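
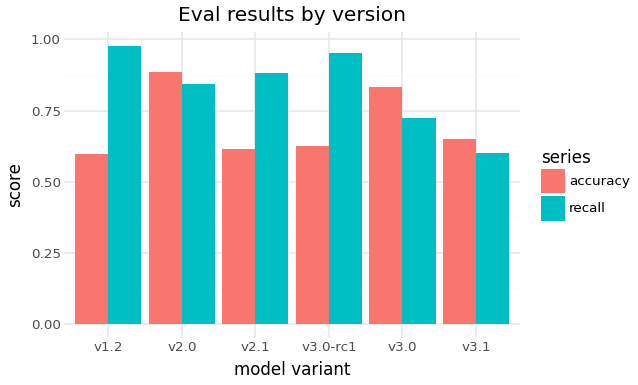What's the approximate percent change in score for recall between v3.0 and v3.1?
v3.0 ≈ 0.7, v3.1 ≈ 0.6; (0.6 − 0.7) / 0.7 ≈ -14.3%.

≈ -14.3%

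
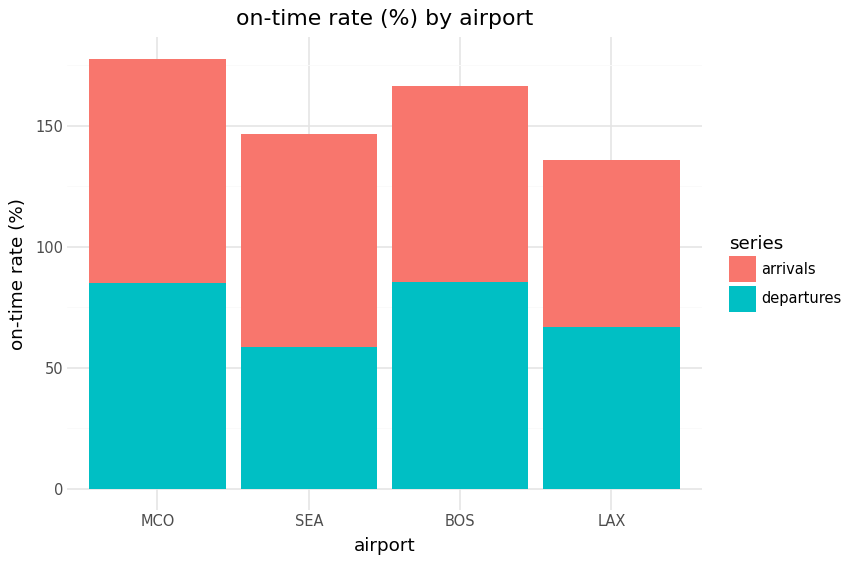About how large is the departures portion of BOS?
≈ 80

departures top ≈ 80, bottom ≈ 0; segment ≈ 80.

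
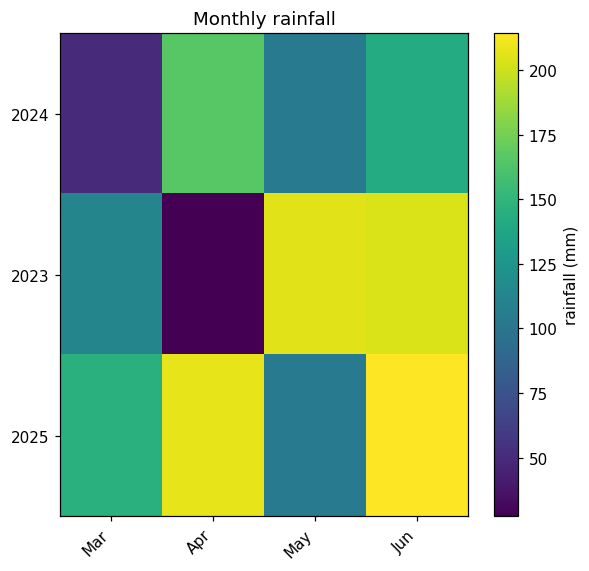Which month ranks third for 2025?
Top 4 for 2025: Jun ≈ 220, Apr ≈ 200, Mar ≈ 140, May ≈ 100.

Mar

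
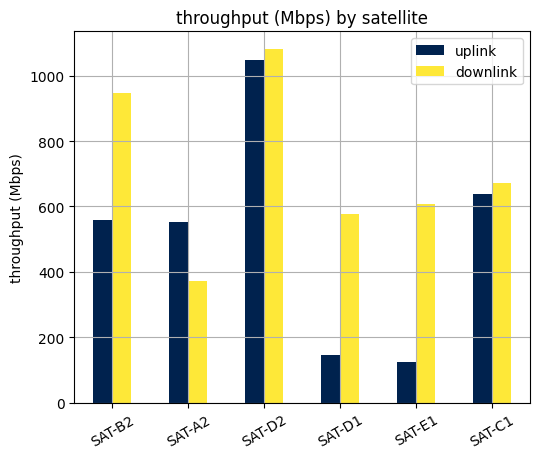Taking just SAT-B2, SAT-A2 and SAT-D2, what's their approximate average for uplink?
≈ 733

(600 + 600 + 1000) / 3 ≈ 733.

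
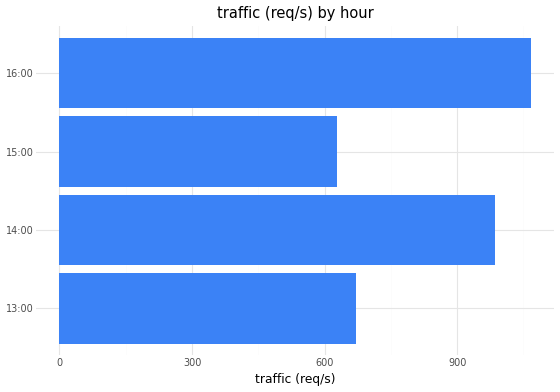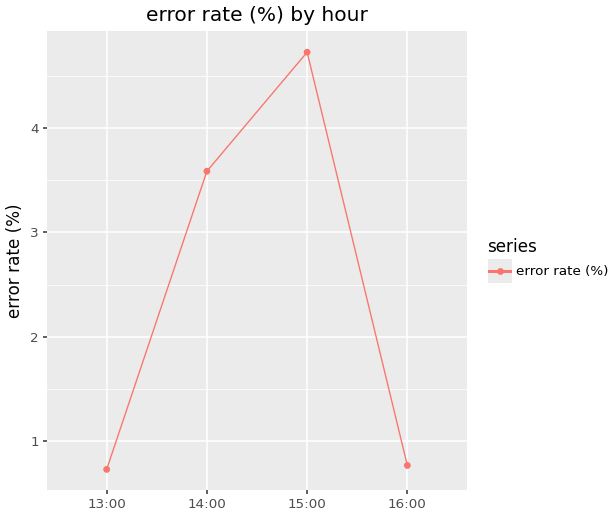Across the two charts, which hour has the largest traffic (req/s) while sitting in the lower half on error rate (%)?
Chart 2 median error rate (%) ≈ 2; below-median hours: 13:00, 16:00. Among those, 16:00 has the highest traffic (req/s) (≈ 1100).

16:00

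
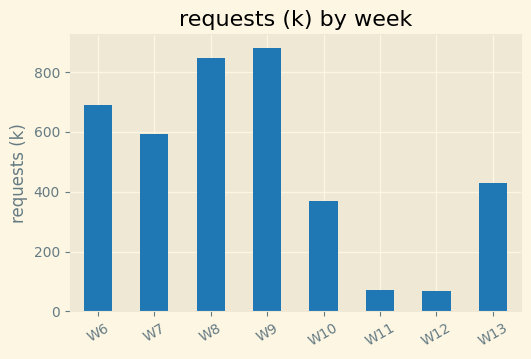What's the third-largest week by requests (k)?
Top 4: W9 ≈ 900, W8 ≈ 800, W6 ≈ 700, W7 ≈ 600.

W6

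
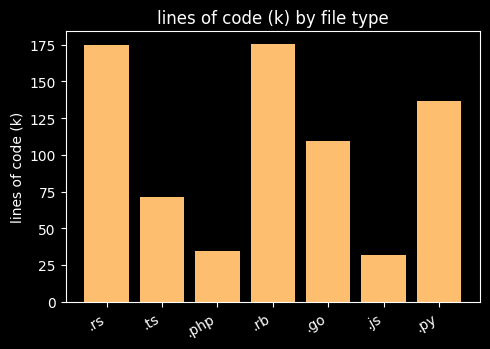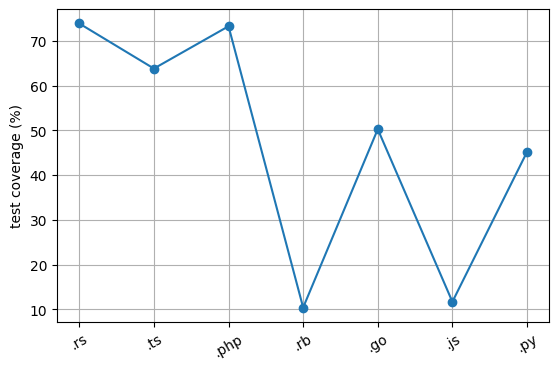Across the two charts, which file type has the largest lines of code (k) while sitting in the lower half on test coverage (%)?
.rb

Chart 2 median test coverage (%) ≈ 50; below-median file types: .rb, .js, .py. Among those, .rb has the highest lines of code (k) (≈ 180).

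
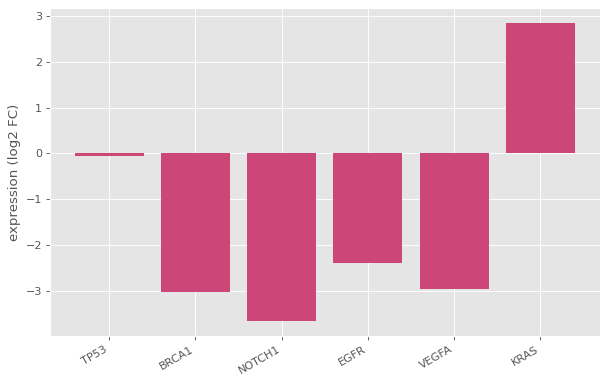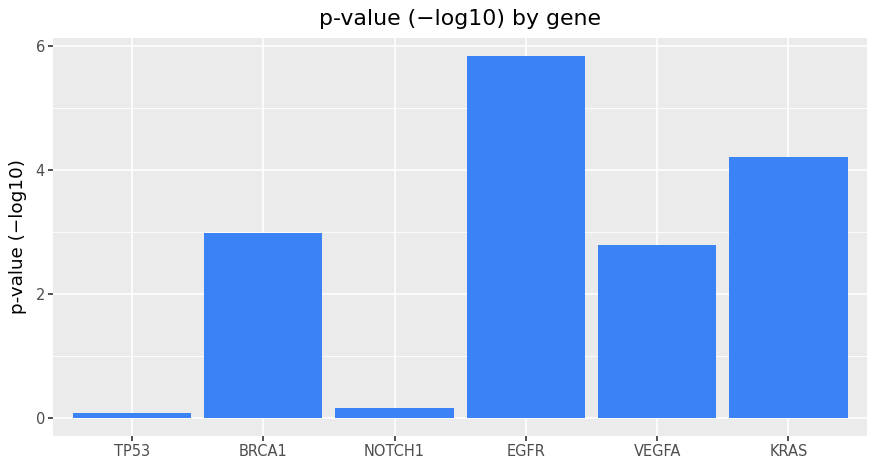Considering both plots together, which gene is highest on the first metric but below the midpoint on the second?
TP53

Chart 2 median p-value (−log10) ≈ 3; below-median genes: TP53, NOTCH1, VEGFA. Among those, TP53 has the highest expression (log2 FC) (≈ 0).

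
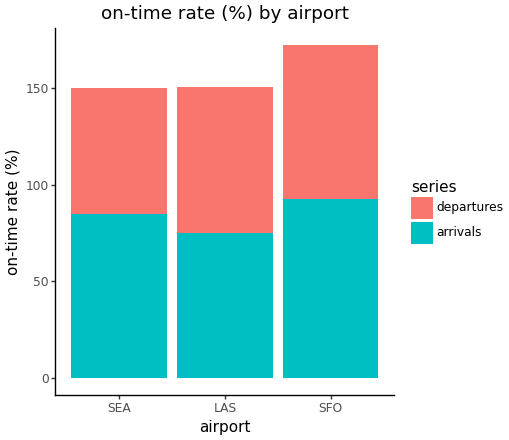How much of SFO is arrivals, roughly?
≈ 100

arrivals top ≈ 100, bottom ≈ 0; segment ≈ 100.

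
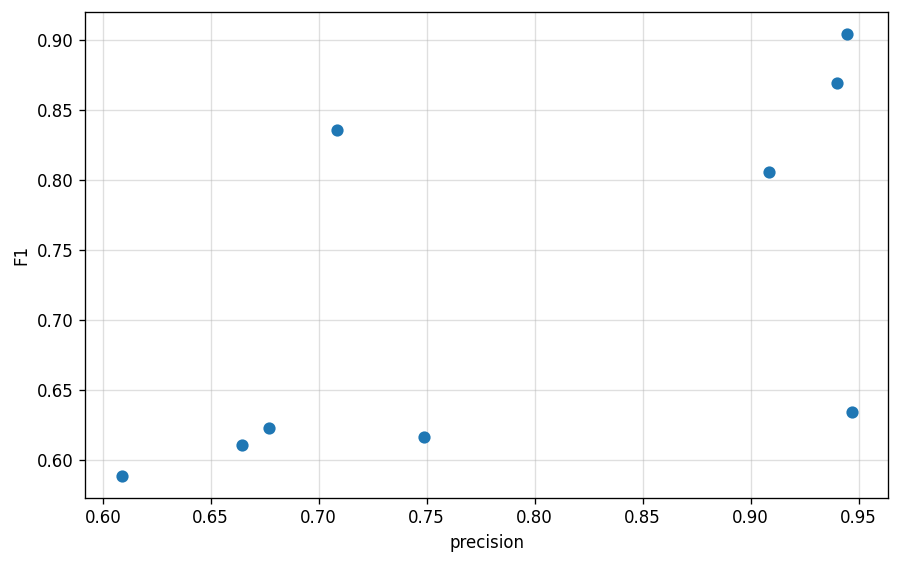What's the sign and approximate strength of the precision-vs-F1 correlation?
Points are positively correlated; moderate (|r| ≈ 0.6).

positive, moderate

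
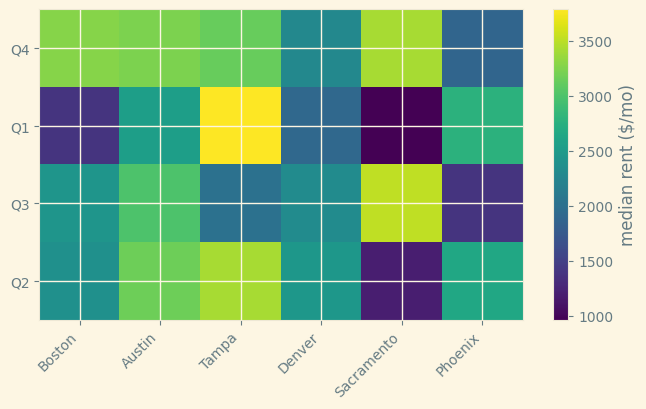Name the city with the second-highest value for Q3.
Austin

Top 3 for Q3: Sacramento ≈ 3500, Austin ≈ 3000, Boston ≈ 2500.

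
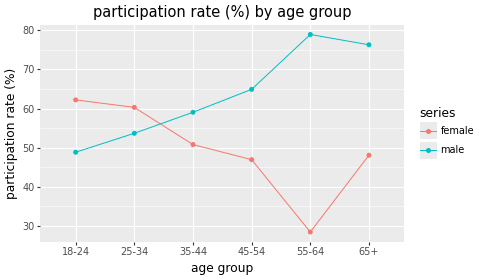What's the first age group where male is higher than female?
25-34: male ≈ 55 vs female ≈ 60 (not yet); 35-44: male ≈ 60 vs female ≈ 50 (first crossover).

35-44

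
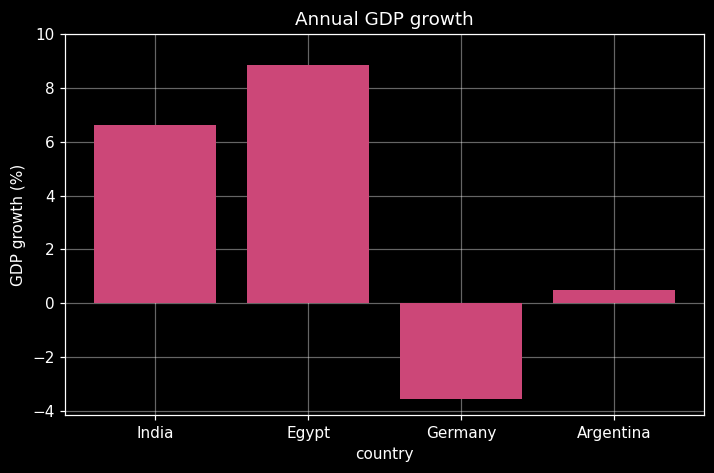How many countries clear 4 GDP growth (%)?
Above 4: India, Egypt.

2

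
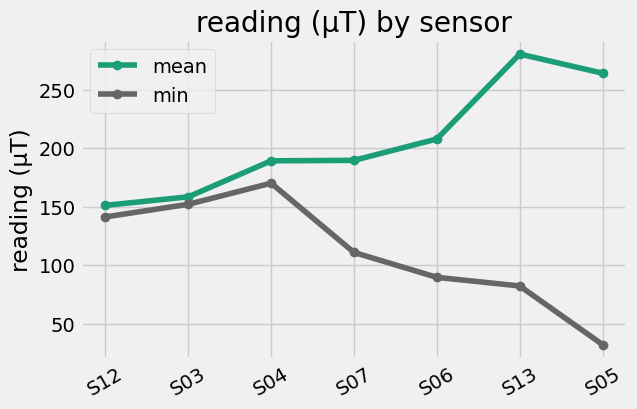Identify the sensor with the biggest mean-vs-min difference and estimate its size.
S05: mean ≈ 275, min ≈ 25 → gap ≈ 250. Next-largest (S13) is only ≈ 200.

S05, ≈ 250 µT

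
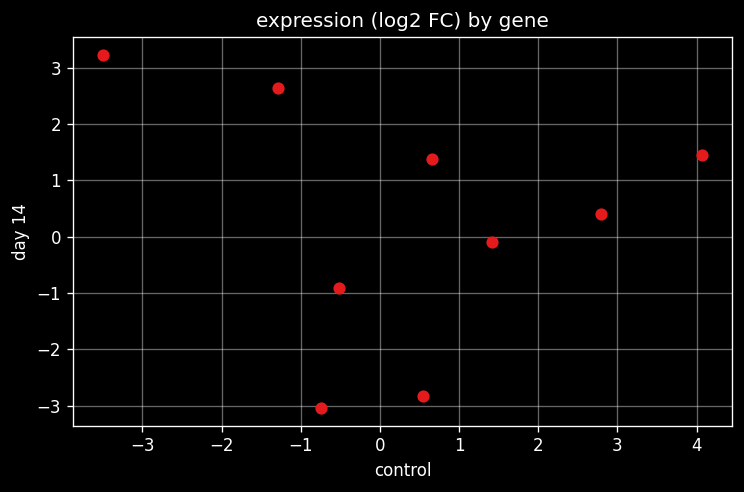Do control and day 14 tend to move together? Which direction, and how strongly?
no clear correlation

Points are roughly uncorrelated; weak (|r| ≈ 0.2).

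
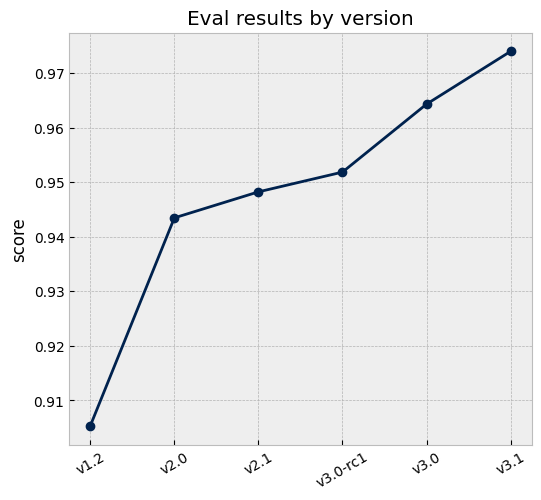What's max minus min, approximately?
≈ 0.06

Max v3.1 ≈ 0.97, min v1.2 ≈ 0.91; range ≈ 0.06.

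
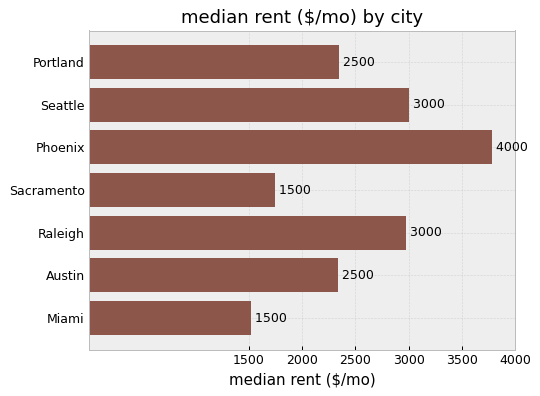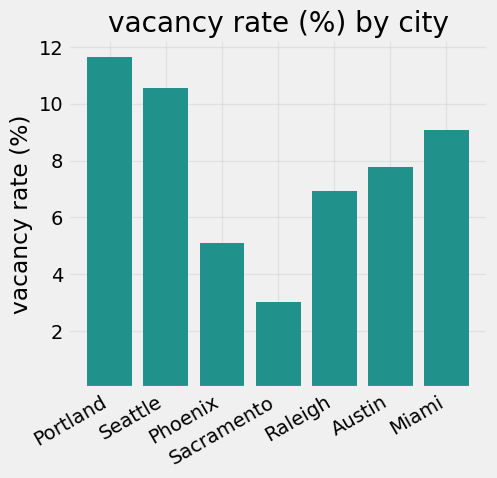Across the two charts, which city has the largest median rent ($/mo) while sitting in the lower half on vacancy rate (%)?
Phoenix

Chart 2 median vacancy rate (%) ≈ 8; below-median cities: Phoenix, Sacramento, Raleigh. Among those, Phoenix has the highest median rent ($/mo) (≈ 4000).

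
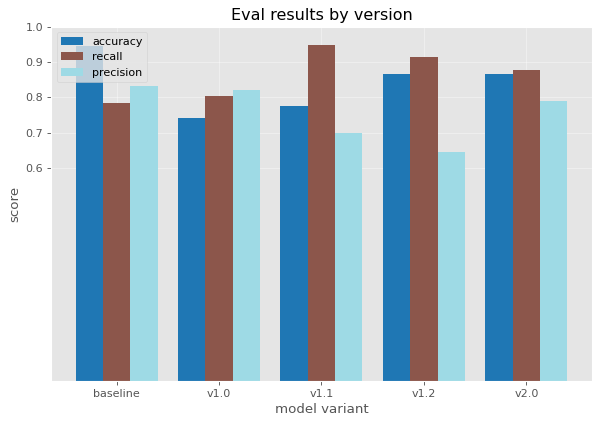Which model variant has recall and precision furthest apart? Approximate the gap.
v1.2: recall ≈ 0.9, precision ≈ 0.6 → gap ≈ 0.3. Next-largest (v1.1) is only ≈ 0.2.

v1.2, ≈ 0.3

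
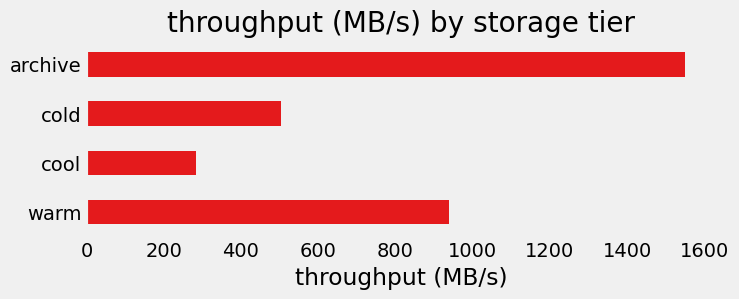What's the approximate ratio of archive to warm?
≈ 1.6×

archive ≈ 1600, warm ≈ 1000; 1600/1000 ≈ 1.6.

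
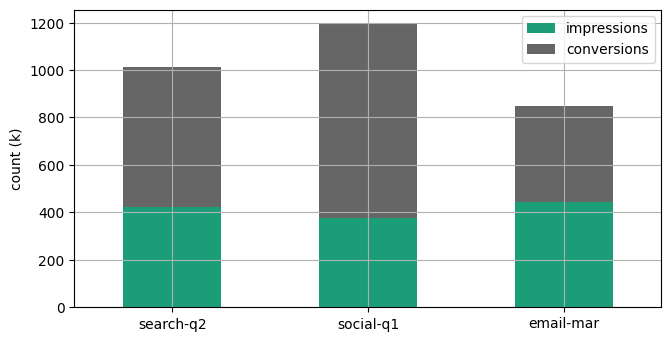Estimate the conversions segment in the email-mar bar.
≈ 400

conversions top ≈ 800, bottom ≈ 400; segment ≈ 400.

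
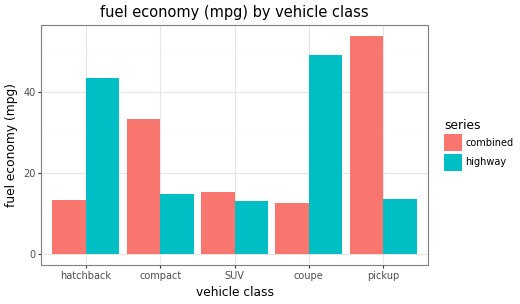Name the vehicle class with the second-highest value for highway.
Top 3 for highway: coupe ≈ 50, hatchback ≈ 45, compact ≈ 15.

hatchback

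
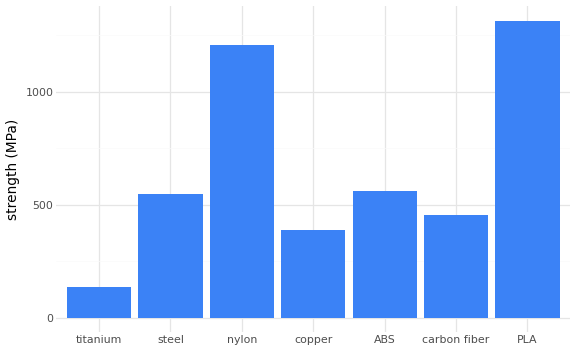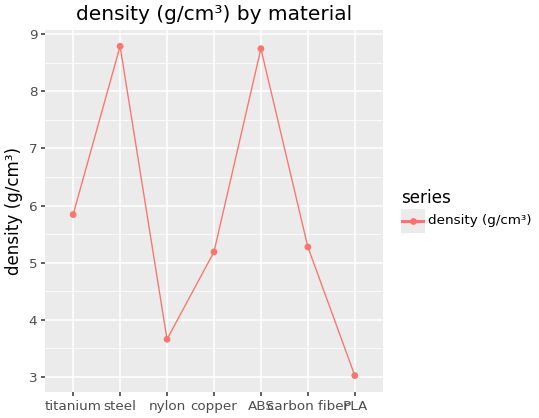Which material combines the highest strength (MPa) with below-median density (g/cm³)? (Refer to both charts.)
PLA

Chart 2 median density (g/cm³) ≈ 5; below-median materials: nylon, copper, PLA. Among those, PLA has the highest strength (MPa) (≈ 1400).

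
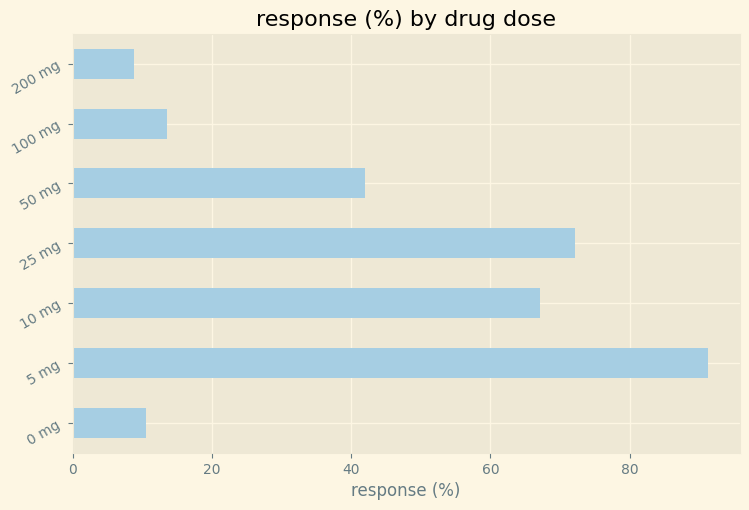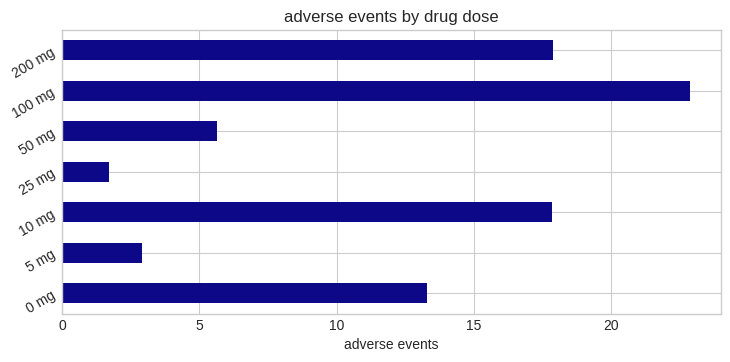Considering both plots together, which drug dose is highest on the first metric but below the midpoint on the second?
Chart 2 median adverse events ≈ 15; below-median drug doses: 5 mg, 25 mg, 50 mg. Among those, 5 mg has the highest response (%) (≈ 90).

5 mg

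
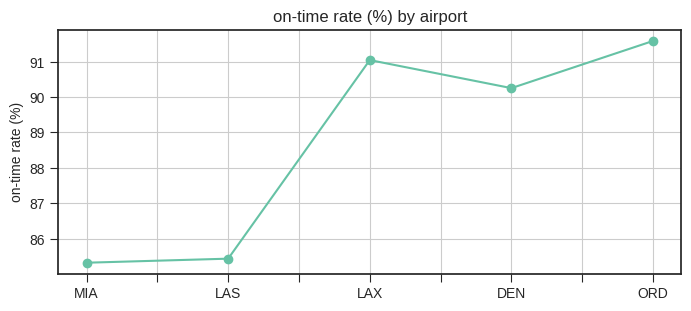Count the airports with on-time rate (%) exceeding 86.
3

Above 86: LAX, DEN, ORD.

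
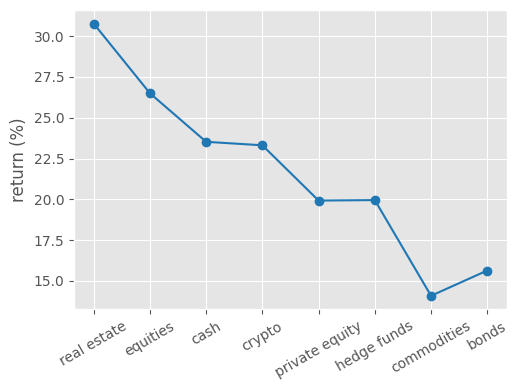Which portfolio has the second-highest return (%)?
equities

Top 3: real estate ≈ 30, equities ≈ 26, cash ≈ 24.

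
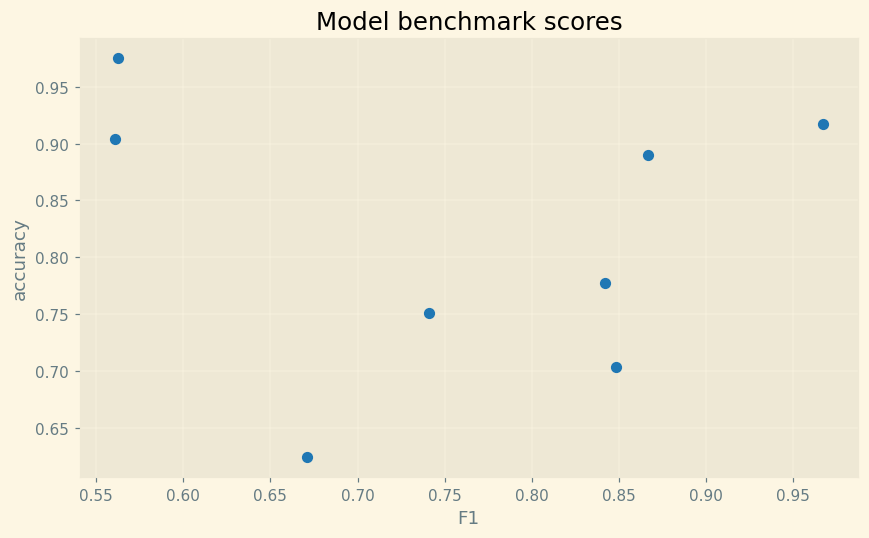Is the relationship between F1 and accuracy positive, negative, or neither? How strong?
Points are roughly uncorrelated; weak (|r| ≈ 0.1).

no clear correlation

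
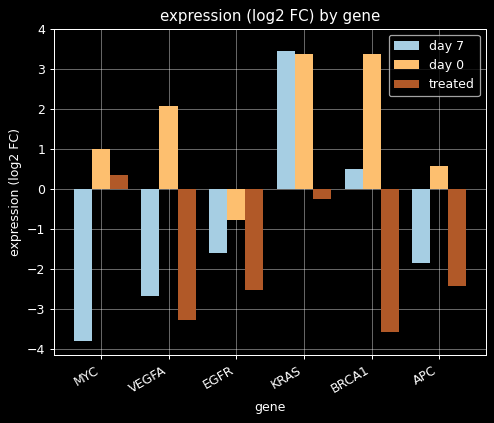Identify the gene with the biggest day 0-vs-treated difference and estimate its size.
BRCA1: day 0 ≈ 3, treated ≈ -4 → gap ≈ 7. Next-largest (VEGFA) is only ≈ 5.

BRCA1, ≈ 7 log2 FC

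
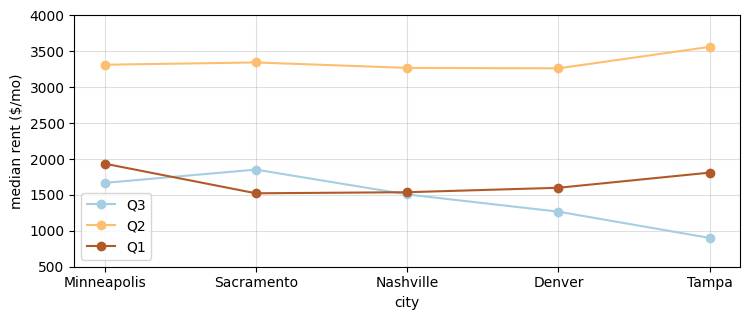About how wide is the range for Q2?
Max Tampa ≈ 3500, min Denver ≈ 3500; range ≈ 0.

≈ 0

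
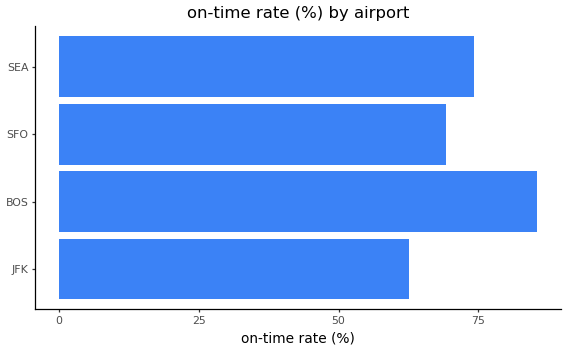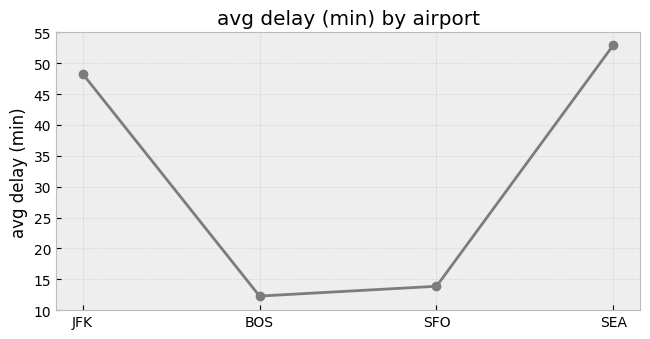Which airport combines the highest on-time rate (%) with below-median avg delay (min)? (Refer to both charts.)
Chart 2 median avg delay (min) ≈ 30; below-median airports: BOS, SFO. Among those, BOS has the highest on-time rate (%) (≈ 90).

BOS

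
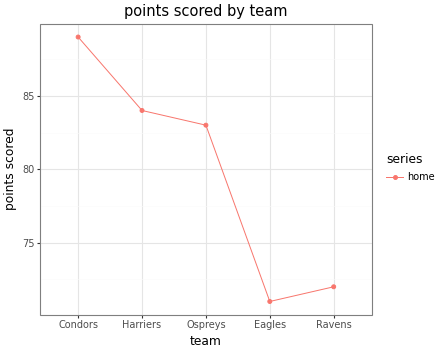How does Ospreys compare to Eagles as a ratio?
≈ 1.17×

Ospreys ≈ 84, Eagles ≈ 72; 84/72 ≈ 1.17.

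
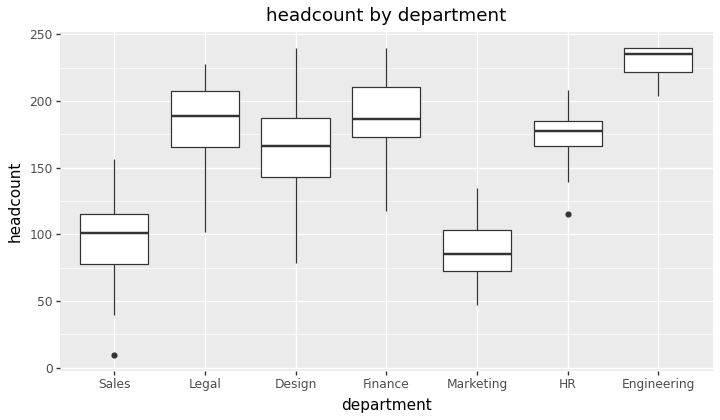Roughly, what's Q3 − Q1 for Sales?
≈ 40

Q3 ≈ 120, Q1 ≈ 80; IQR ≈ 40.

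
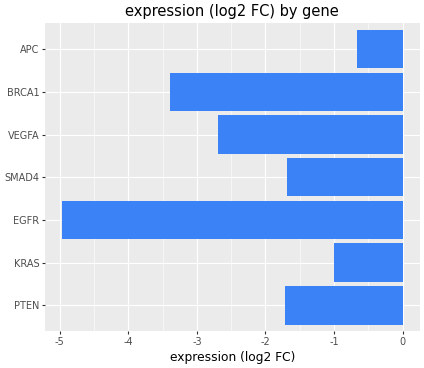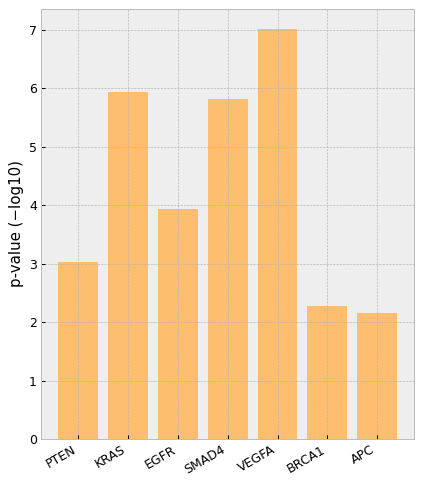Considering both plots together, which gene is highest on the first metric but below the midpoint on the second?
Chart 2 median p-value (−log10) ≈ 4; below-median genes: PTEN, BRCA1, APC. Among those, APC has the highest expression (log2 FC) (≈ -1).

APC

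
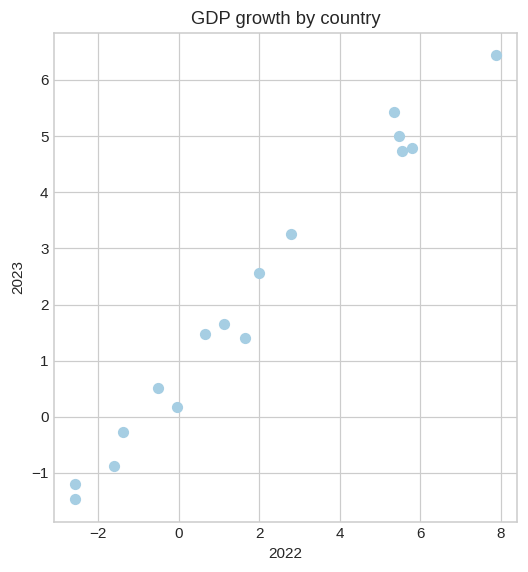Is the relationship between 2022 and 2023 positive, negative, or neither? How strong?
Points are positively correlated; strong (|r| ≈ 1.0).

positive, strong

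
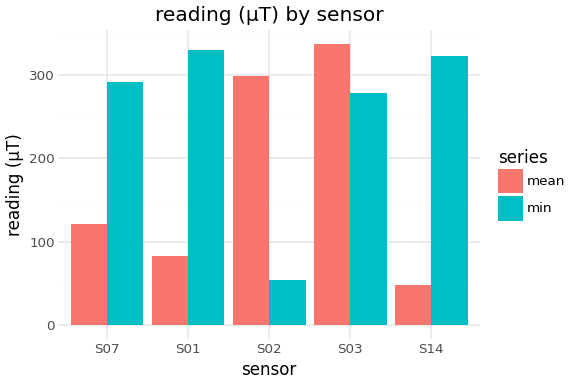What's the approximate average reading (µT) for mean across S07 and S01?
≈ 100

(100 + 100) / 2 ≈ 100.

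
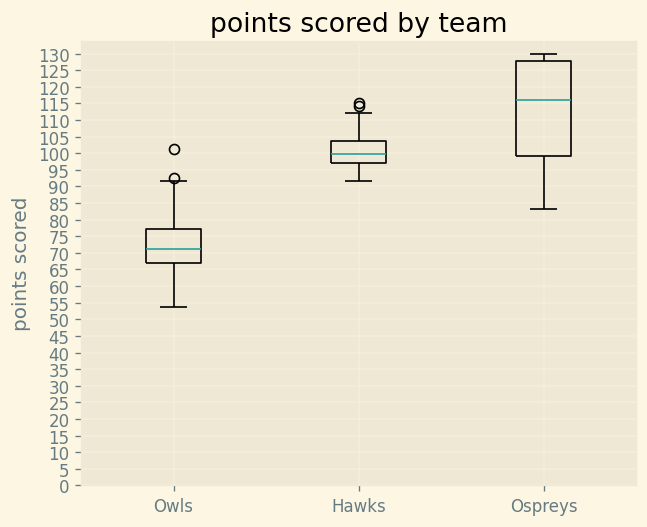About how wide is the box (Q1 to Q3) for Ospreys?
≈ 30

Q3 ≈ 130, Q1 ≈ 100; IQR ≈ 30.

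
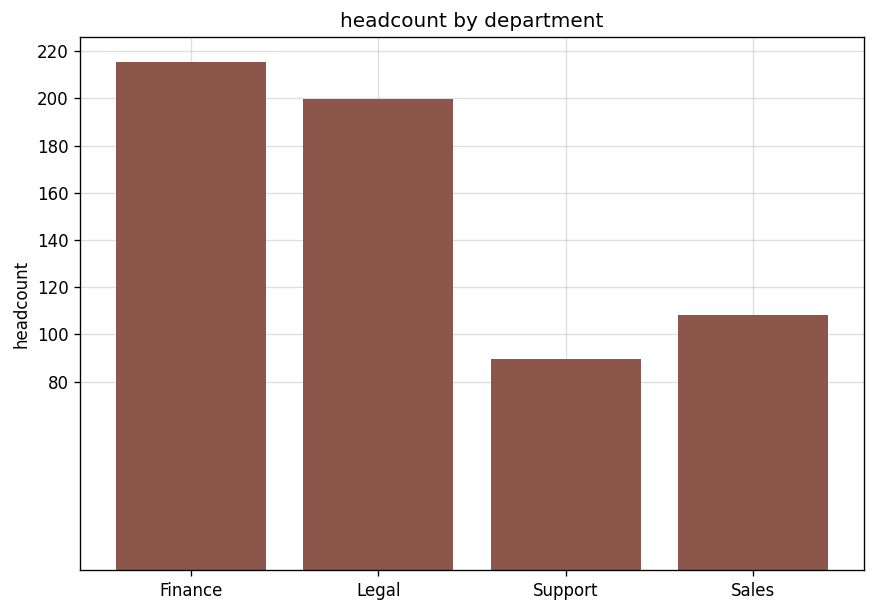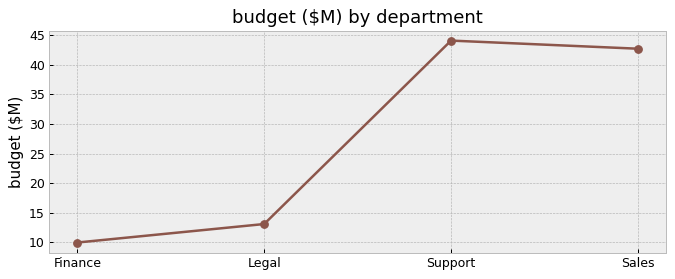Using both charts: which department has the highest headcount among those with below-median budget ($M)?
Chart 2 median budget ($M) ≈ 30; below-median departments: Finance, Legal. Among those, Finance has the highest headcount (≈ 220).

Finance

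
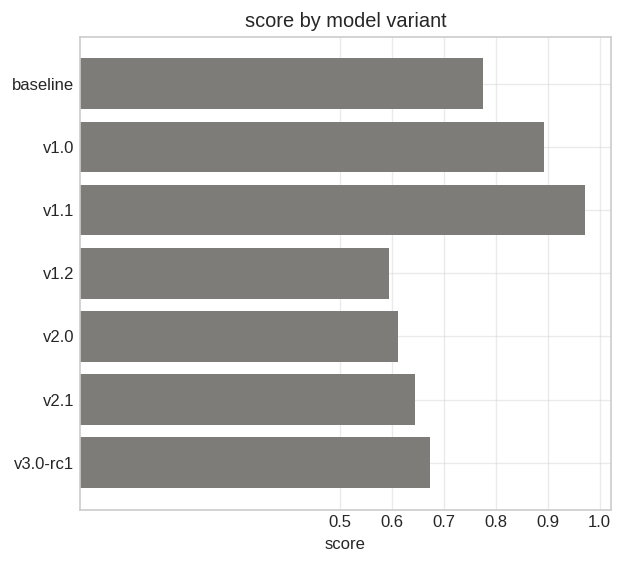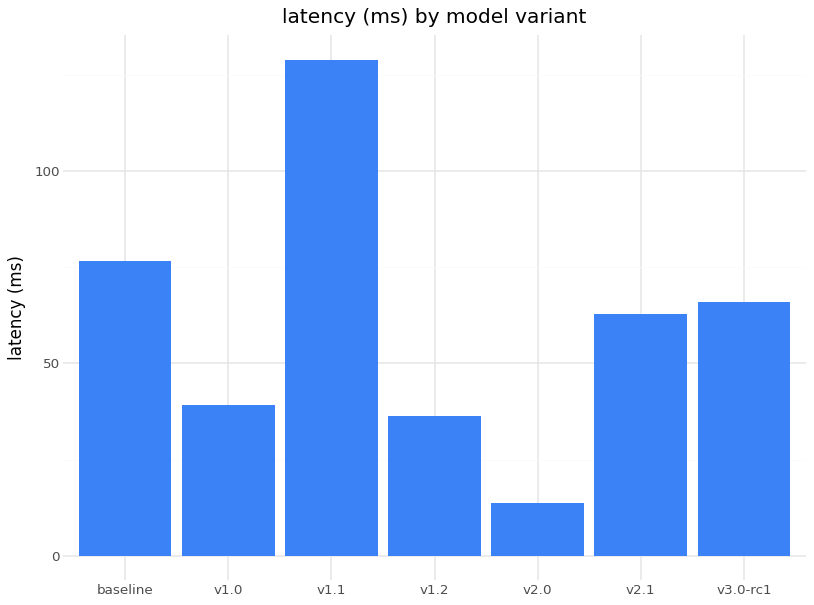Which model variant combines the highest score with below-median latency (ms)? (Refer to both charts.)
v1.0

Chart 2 median latency (ms) ≈ 60; below-median model variants: v1.0, v1.2, v2.0. Among those, v1.0 has the highest score (≈ 0.9).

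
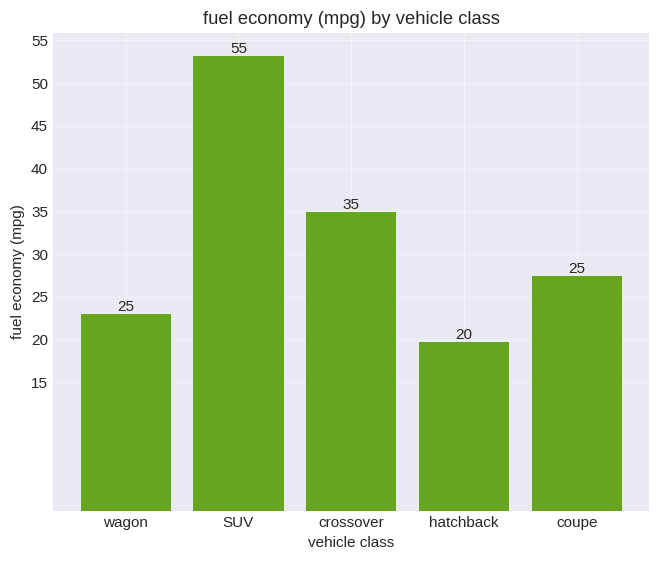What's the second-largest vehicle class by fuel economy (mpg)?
Top 3: SUV ≈ 55, crossover ≈ 35, coupe ≈ 25.

crossover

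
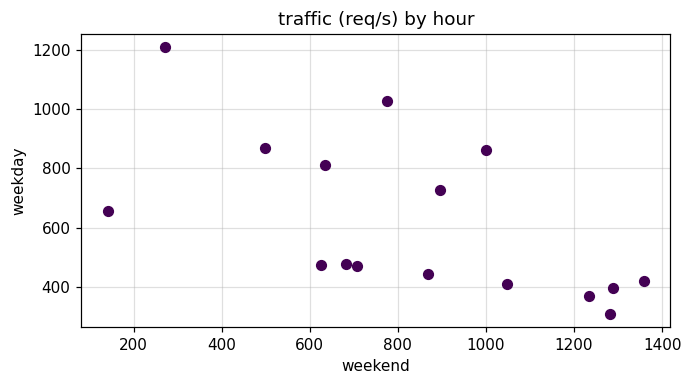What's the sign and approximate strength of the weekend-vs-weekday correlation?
negative, moderate

Points are negatively correlated; moderate (|r| ≈ 0.6).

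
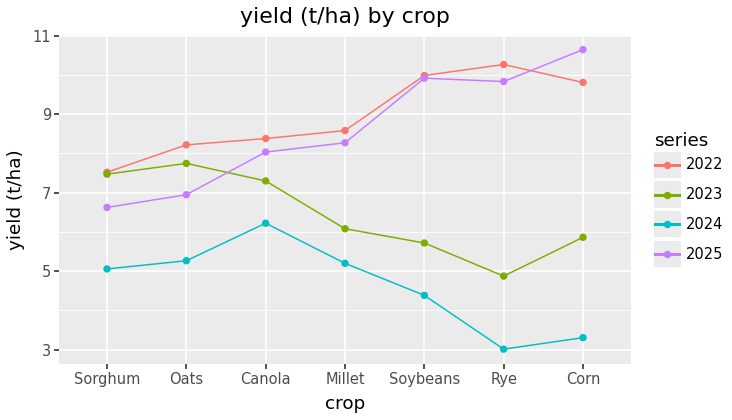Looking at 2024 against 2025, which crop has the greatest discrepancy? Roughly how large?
Corn: 2024 ≈ 3, 2025 ≈ 11 → gap ≈ 8. Next-largest (Rye) is only ≈ 7.

Corn, ≈ 8 t/ha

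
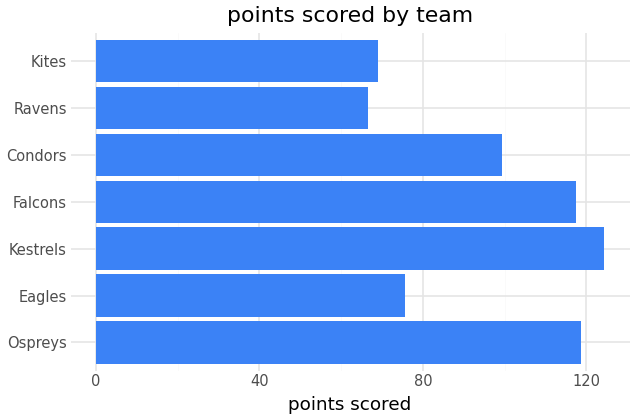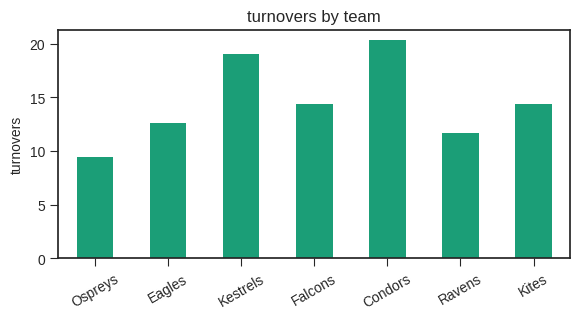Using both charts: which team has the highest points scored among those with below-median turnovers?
Ospreys

Chart 2 median turnovers ≈ 14; below-median teams: Ospreys, Eagles, Ravens. Among those, Ospreys has the highest points scored (≈ 120).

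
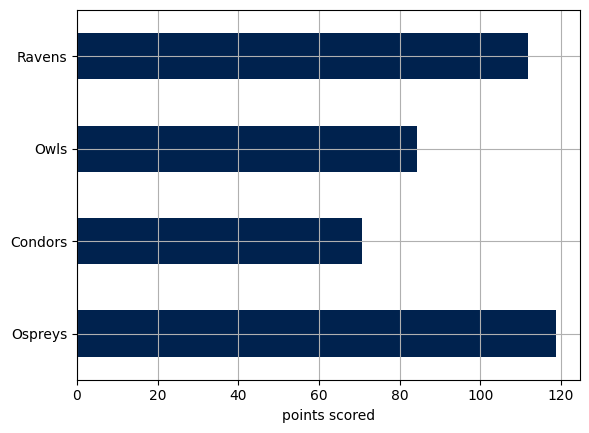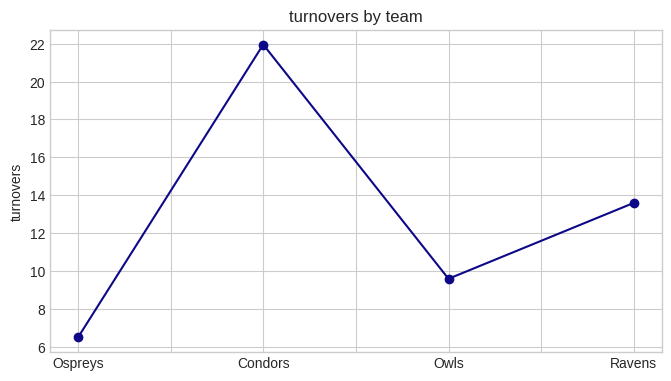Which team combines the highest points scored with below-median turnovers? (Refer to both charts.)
Chart 2 median turnovers ≈ 10; below-median teams: Ospreys, Owls. Among those, Ospreys has the highest points scored (≈ 120).

Ospreys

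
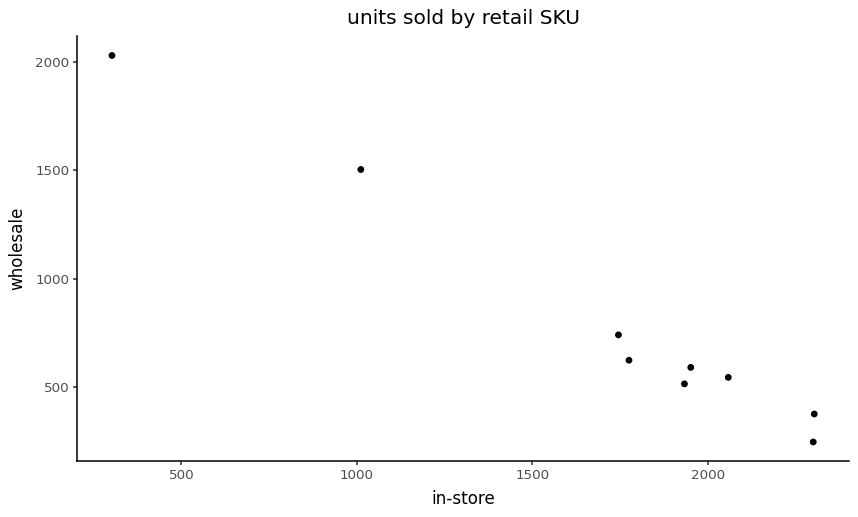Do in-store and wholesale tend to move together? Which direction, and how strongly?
Points are negatively correlated; strong (|r| ≈ 1.0).

negative, strong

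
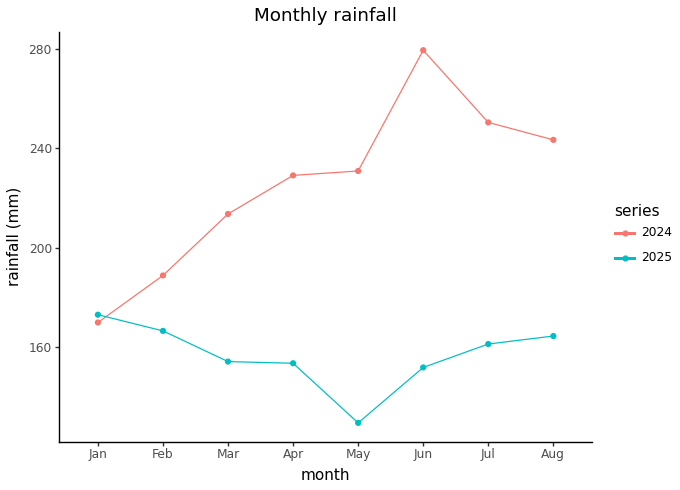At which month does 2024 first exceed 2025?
Feb

Jan: 2024 ≈ 160 vs 2025 ≈ 180 (not yet); Feb: 2024 ≈ 180 vs 2025 ≈ 160 (first crossover).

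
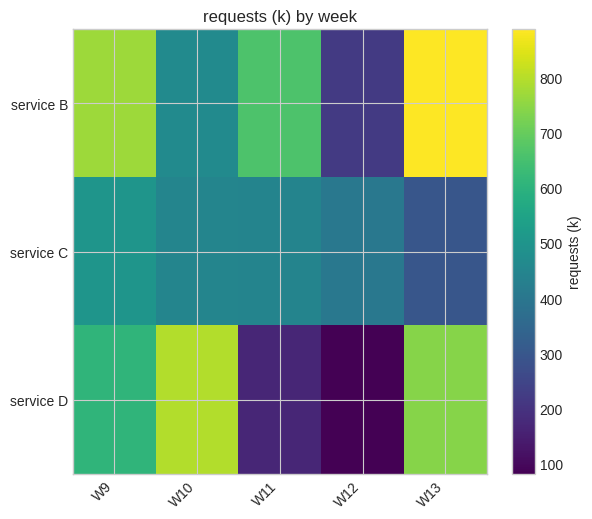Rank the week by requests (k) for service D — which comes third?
W9

Top 4 for service D: W10 ≈ 800, W13 ≈ 700, W9 ≈ 600, W11 ≈ 200.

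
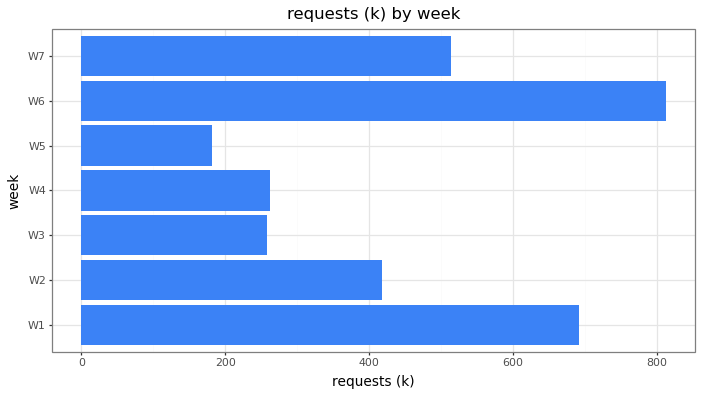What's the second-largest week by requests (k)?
Top 3: W6 ≈ 800, W1 ≈ 700, W7 ≈ 500.

W1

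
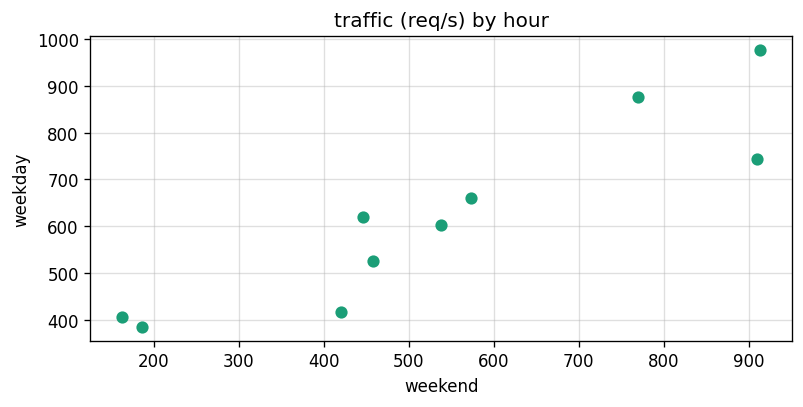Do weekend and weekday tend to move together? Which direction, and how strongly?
Points are positively correlated; strong (|r| ≈ 0.9).

positive, strong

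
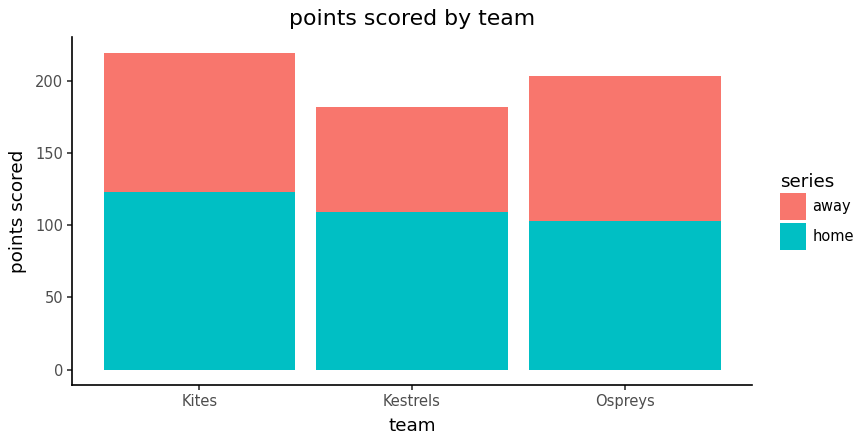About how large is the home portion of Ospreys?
home top ≈ 100, bottom ≈ 0; segment ≈ 100.

≈ 100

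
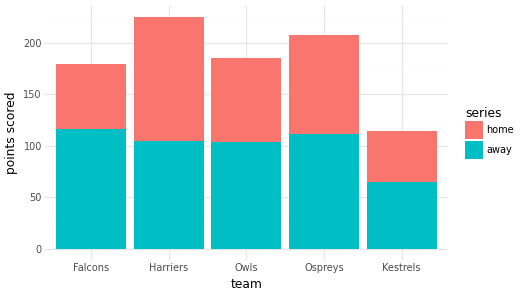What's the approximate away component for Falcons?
≈ 120

away top ≈ 120, bottom ≈ 0; segment ≈ 120.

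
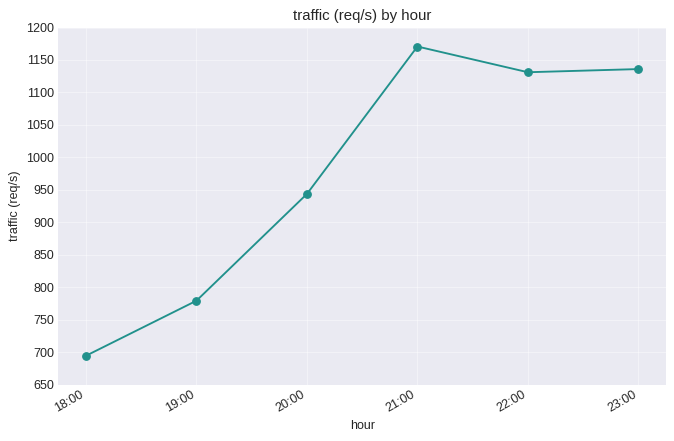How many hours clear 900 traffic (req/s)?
4

Above 900: 20:00, 21:00, 22:00, 23:00.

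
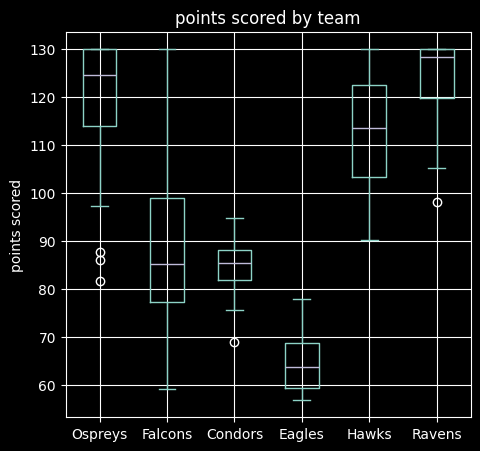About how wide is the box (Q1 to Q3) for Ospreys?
≈ 15

Q3 ≈ 130, Q1 ≈ 115; IQR ≈ 15.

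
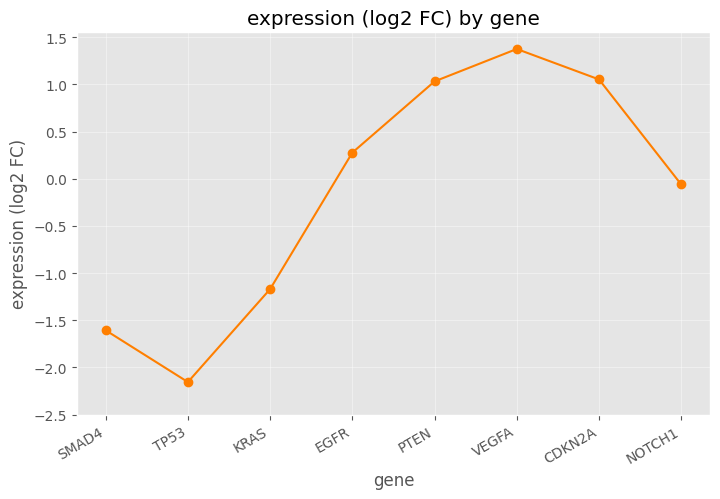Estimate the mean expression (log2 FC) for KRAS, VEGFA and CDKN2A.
≈ 0.5

(-1.0 + 1.5 + 1.0) / 3 ≈ 0.5.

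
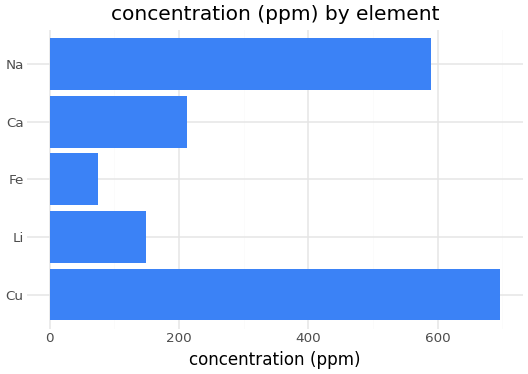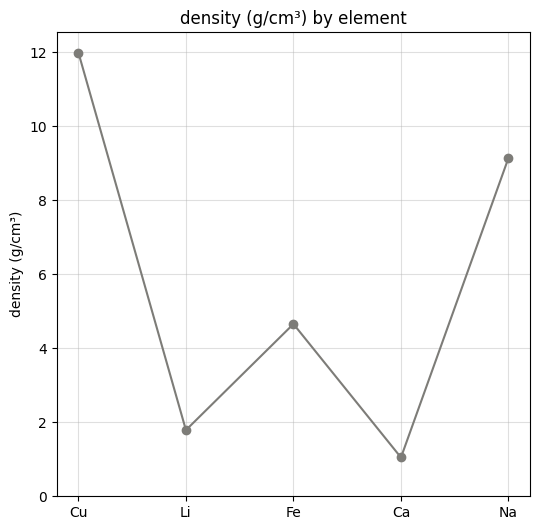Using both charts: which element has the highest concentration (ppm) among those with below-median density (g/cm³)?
Chart 2 median density (g/cm³) ≈ 4; below-median elements: Li, Ca. Among those, Ca has the highest concentration (ppm) (≈ 200).

Ca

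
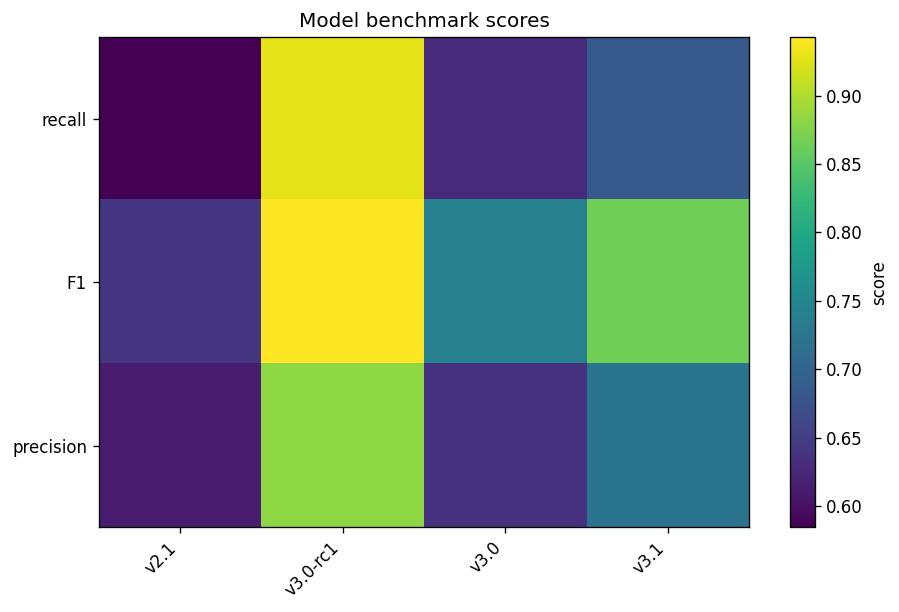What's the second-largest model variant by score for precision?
v3.1

Top 3 for precision: v3.0-rc1 ≈ 0.90, v3.1 ≈ 0.70, v3.0 ≈ 0.65.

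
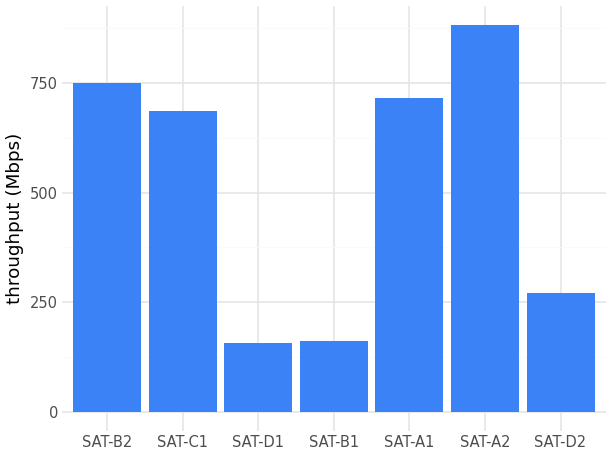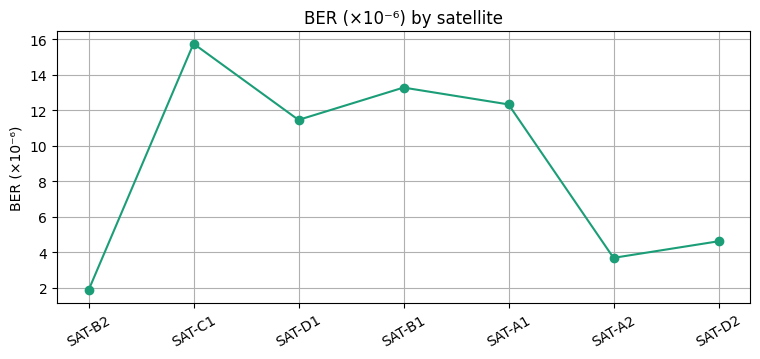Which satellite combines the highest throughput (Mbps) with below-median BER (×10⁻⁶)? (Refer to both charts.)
Chart 2 median BER (×10⁻⁶) ≈ 12; below-median satellites: SAT-B2, SAT-A2, SAT-D2. Among those, SAT-A2 has the highest throughput (Mbps) (≈ 900).

SAT-A2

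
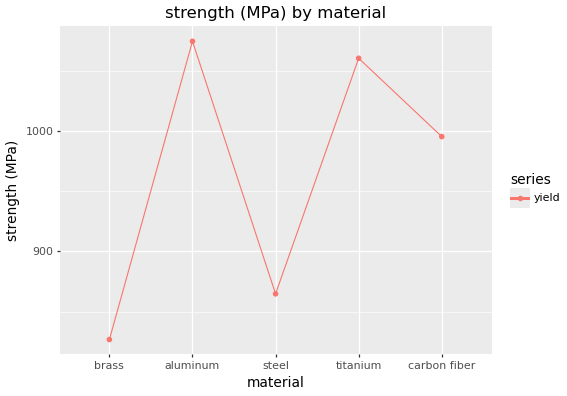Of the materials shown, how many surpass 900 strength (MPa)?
3

Above 900: aluminum, titanium, carbon fiber.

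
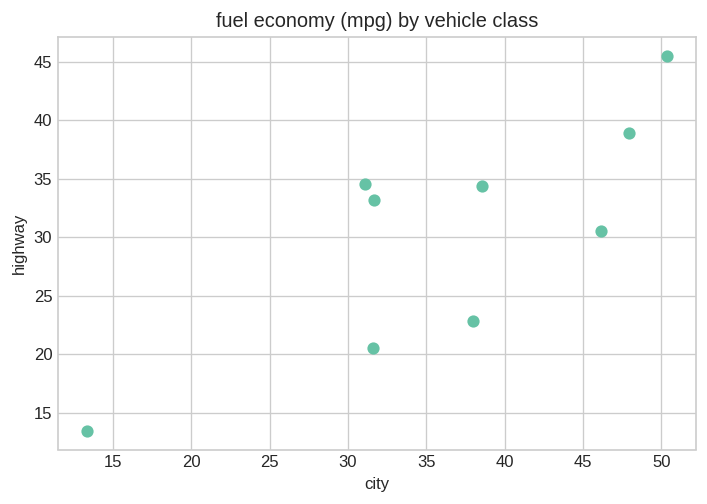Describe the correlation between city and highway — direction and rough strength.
positive, strong

Points are positively correlated; strong (|r| ≈ 0.8).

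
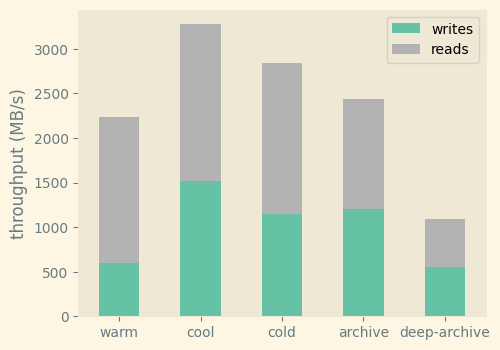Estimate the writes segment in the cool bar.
≈ 1500

writes top ≈ 1500, bottom ≈ 0; segment ≈ 1500.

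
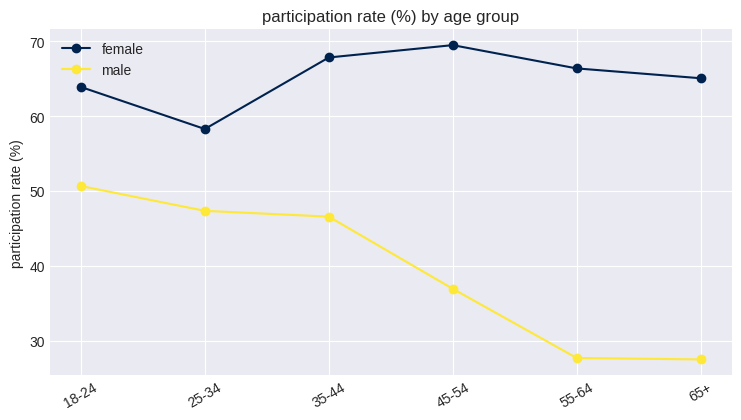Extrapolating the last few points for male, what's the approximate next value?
≈ 20

Last three: 35, 30, 25 → slope ≈ -5/step → next ≈ 20.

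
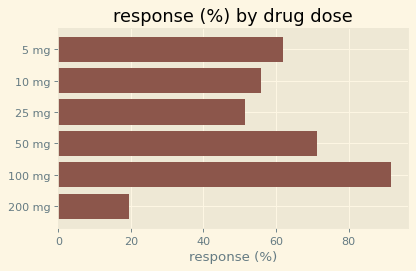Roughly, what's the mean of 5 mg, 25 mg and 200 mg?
(60 + 50 + 20) / 3 ≈ 43.

≈ 43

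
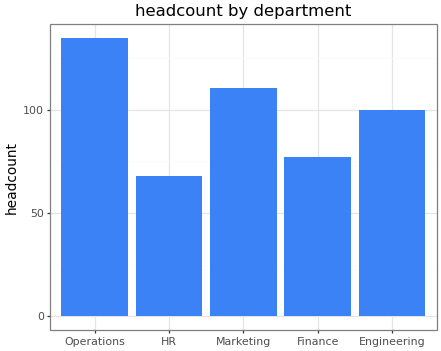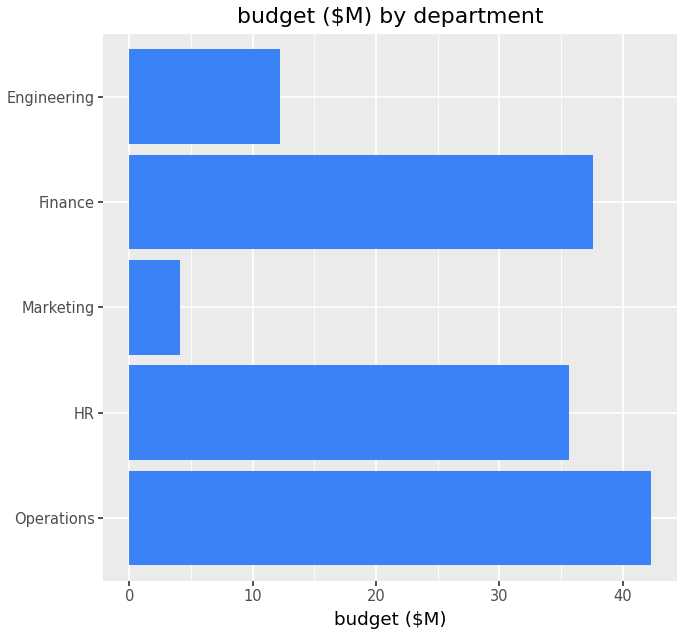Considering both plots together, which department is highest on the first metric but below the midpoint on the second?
Marketing

Chart 2 median budget ($M) ≈ 35; below-median departments: Marketing, Engineering. Among those, Marketing has the highest headcount (≈ 120).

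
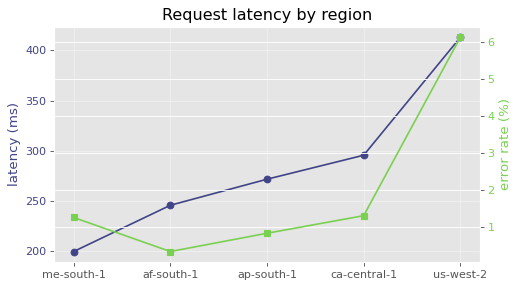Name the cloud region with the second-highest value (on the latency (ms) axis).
Top 3 (on the latency (ms) axis): us-west-2 ≈ 420, ca-central-1 ≈ 300, ap-south-1 ≈ 280.

ca-central-1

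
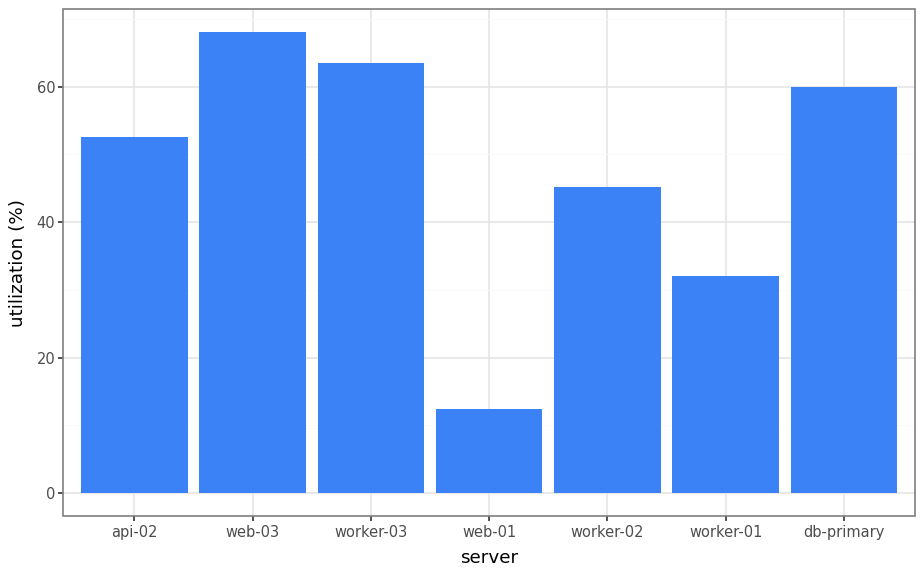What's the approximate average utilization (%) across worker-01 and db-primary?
(30 + 60) / 2 ≈ 45.

≈ 45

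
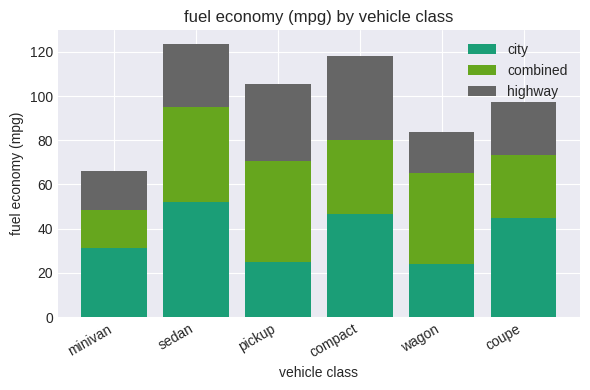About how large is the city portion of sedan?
≈ 60

city top ≈ 60, bottom ≈ 0; segment ≈ 60.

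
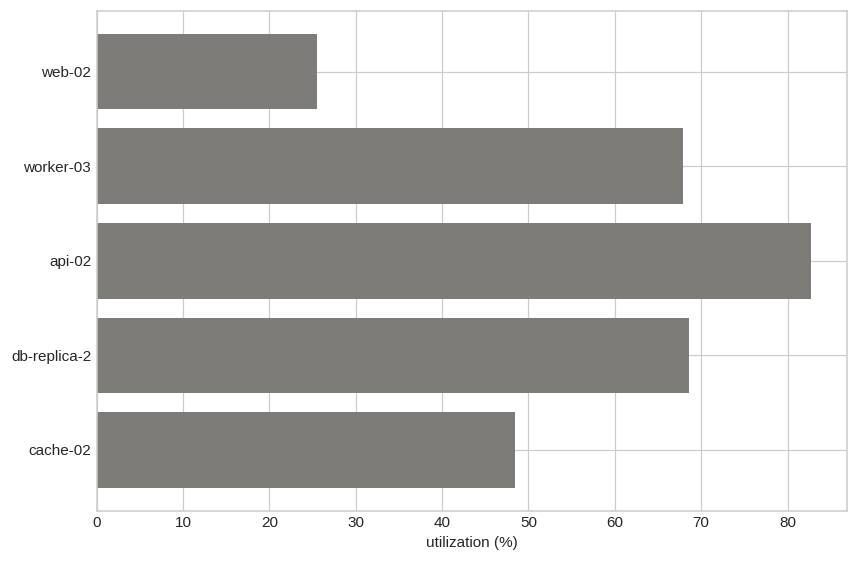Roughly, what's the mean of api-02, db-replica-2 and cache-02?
(80 + 70 + 50) / 3 ≈ 67.

≈ 67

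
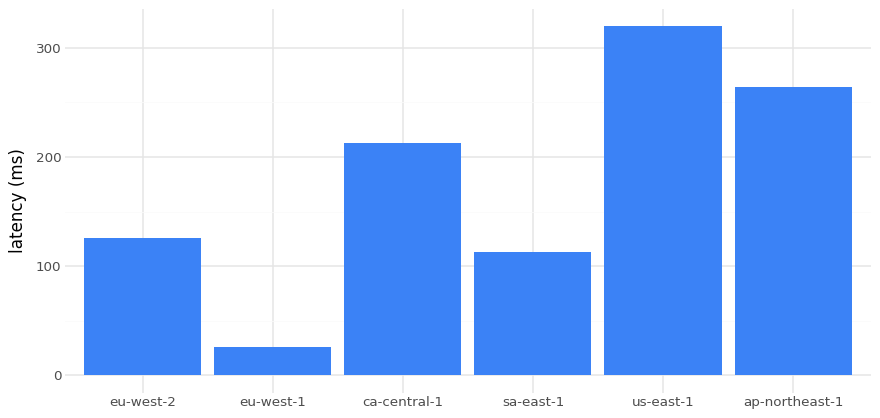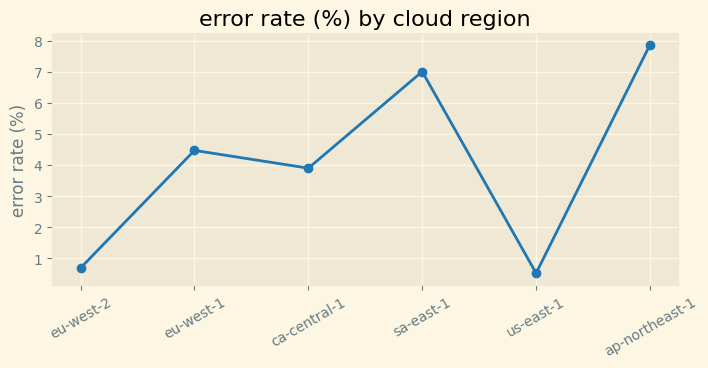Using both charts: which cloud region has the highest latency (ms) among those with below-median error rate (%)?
us-east-1

Chart 2 median error rate (%) ≈ 4; below-median cloud regions: eu-west-2, ca-central-1, us-east-1. Among those, us-east-1 has the highest latency (ms) (≈ 300).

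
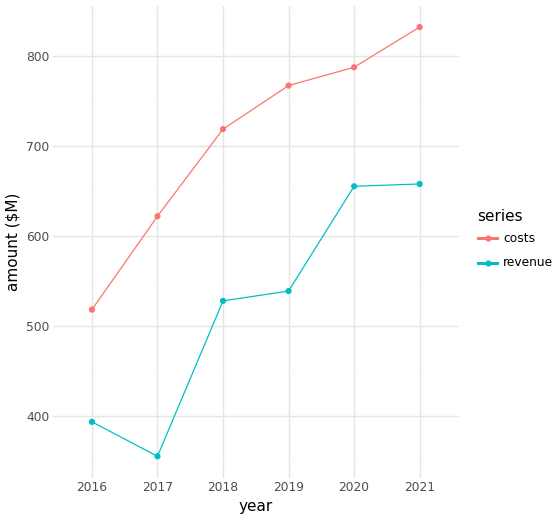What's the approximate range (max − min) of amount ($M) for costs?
≈ 350

Max 2021 ≈ 850, min 2016 ≈ 500; range ≈ 350.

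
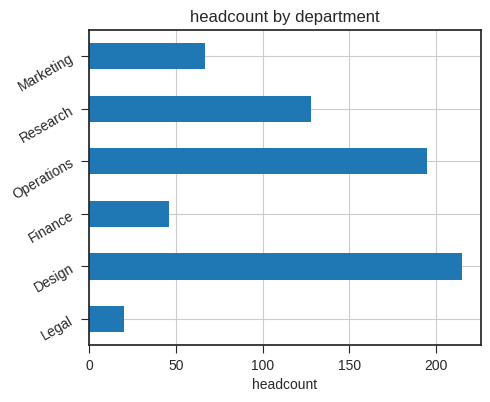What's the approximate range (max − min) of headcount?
≈ 200

Max Design ≈ 220, min Legal ≈ 20; range ≈ 200.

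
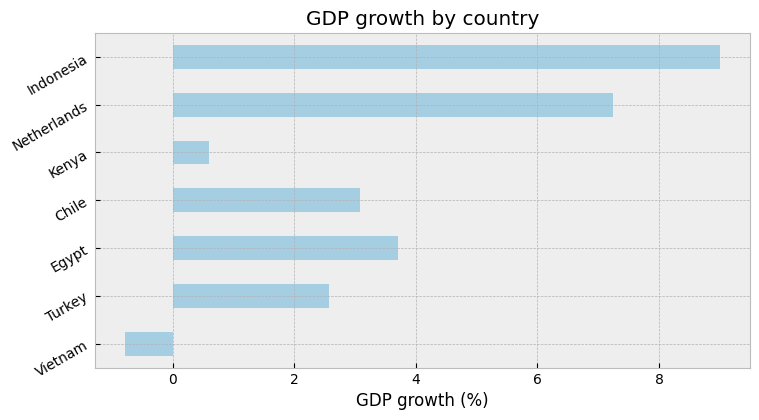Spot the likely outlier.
Indonesia

Indonesia ≈ 9; the rest sit between ≈ -1 and ≈ 7.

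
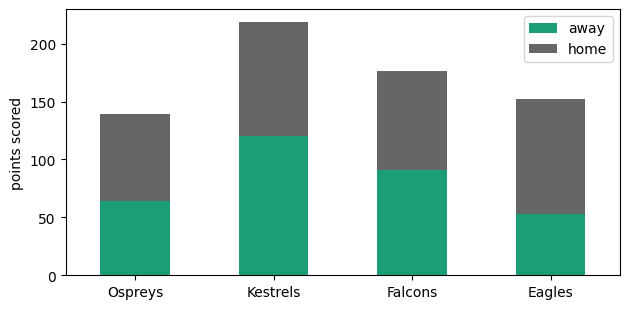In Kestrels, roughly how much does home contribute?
≈ 100

home top ≈ 220, bottom ≈ 120; segment ≈ 100.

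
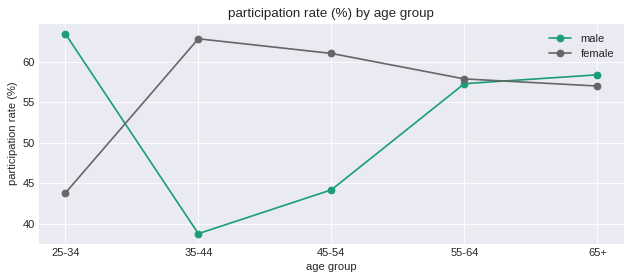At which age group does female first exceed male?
25-34: female ≈ 45 vs male ≈ 65 (not yet); 35-44: female ≈ 65 vs male ≈ 40 (first crossover).

35-44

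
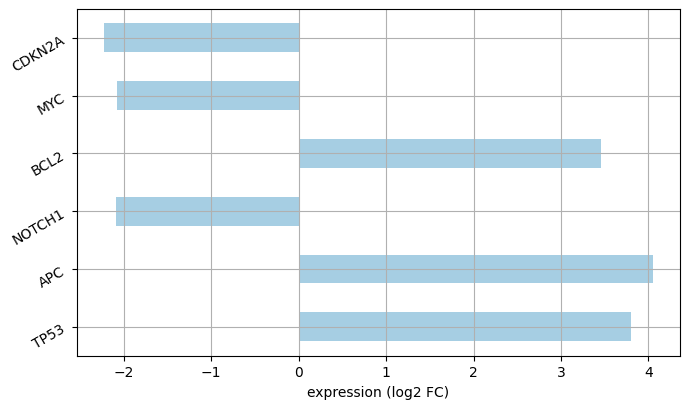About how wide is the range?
≈ 6

Max APC ≈ 4, min CDKN2A ≈ -2; range ≈ 6.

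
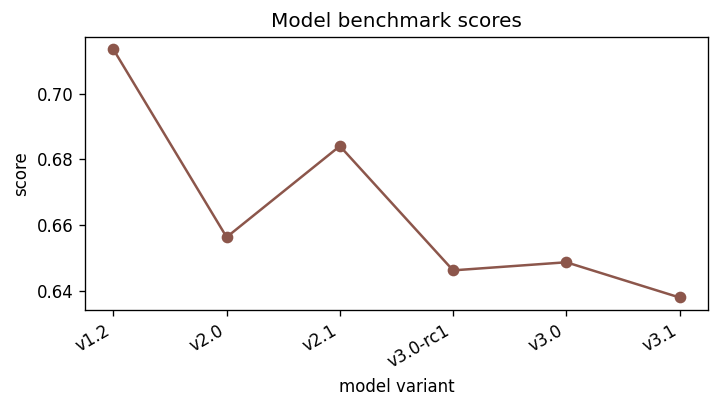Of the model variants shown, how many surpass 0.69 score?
Above 0.69: v1.2.

1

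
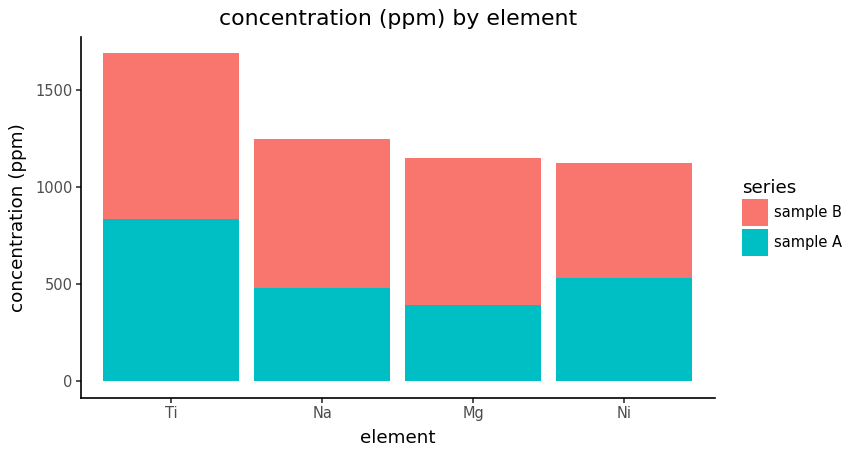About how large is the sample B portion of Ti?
sample B top ≈ 1600, bottom ≈ 800; segment ≈ 800.

≈ 800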